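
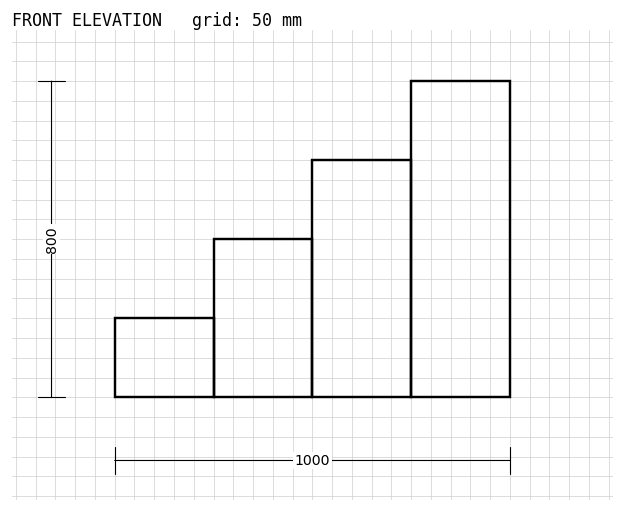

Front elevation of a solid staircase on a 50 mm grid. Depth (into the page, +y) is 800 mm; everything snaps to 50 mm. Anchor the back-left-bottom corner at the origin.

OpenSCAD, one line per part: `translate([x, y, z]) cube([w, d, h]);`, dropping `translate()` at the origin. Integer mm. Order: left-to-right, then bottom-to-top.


cube([250, 800, 200]);
translate([250, 0, 0]) cube([250, 800, 400]);
translate([500, 0, 0]) cube([250, 800, 600]);
translate([750, 0, 0]) cube([250, 800, 800]);


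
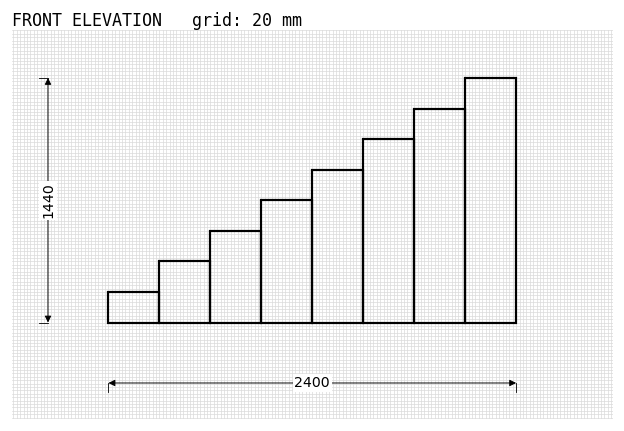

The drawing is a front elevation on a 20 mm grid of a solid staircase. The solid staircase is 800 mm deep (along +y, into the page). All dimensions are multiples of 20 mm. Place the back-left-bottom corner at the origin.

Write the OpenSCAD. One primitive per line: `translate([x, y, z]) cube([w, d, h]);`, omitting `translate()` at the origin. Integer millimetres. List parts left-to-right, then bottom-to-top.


cube([300, 800, 180]);
translate([300, 0, 0]) cube([300, 800, 360]);
translate([600, 0, 0]) cube([300, 800, 540]);
translate([900, 0, 0]) cube([300, 800, 720]);
translate([1200, 0, 0]) cube([300, 800, 900]);
translate([1500, 0, 0]) cube([300, 800, 1080]);
translate([1800, 0, 0]) cube([300, 800, 1260]);
translate([2100, 0, 0]) cube([300, 800, 1440]);


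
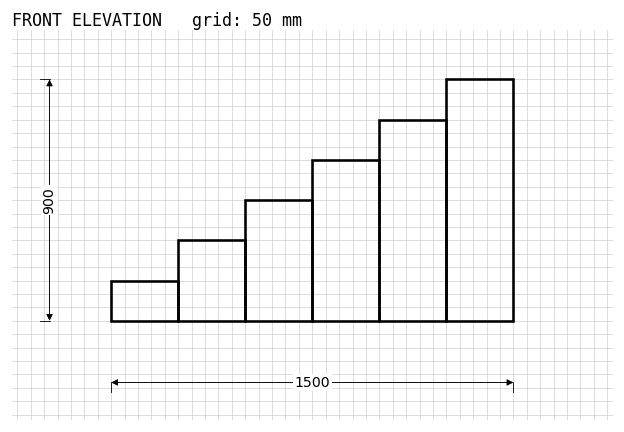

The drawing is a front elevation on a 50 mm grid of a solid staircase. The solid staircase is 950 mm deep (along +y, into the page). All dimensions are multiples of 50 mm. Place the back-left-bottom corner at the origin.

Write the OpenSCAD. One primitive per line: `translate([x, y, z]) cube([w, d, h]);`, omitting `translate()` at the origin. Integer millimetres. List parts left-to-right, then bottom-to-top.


cube([250, 950, 150]);
translate([250, 0, 0]) cube([250, 950, 300]);
translate([500, 0, 0]) cube([250, 950, 450]);
translate([750, 0, 0]) cube([250, 950, 600]);
translate([1000, 0, 0]) cube([250, 950, 750]);
translate([1250, 0, 0]) cube([250, 950, 900]);


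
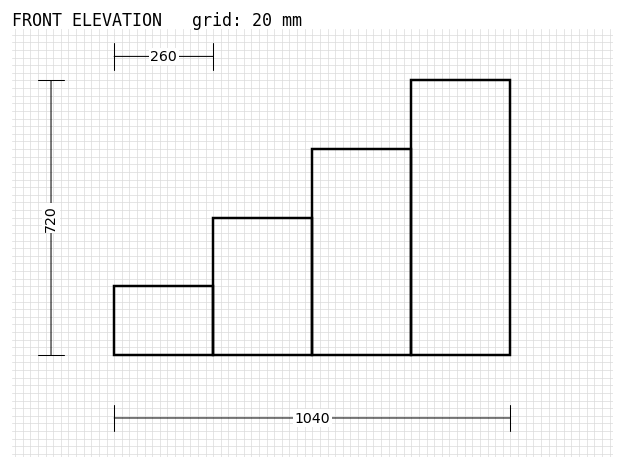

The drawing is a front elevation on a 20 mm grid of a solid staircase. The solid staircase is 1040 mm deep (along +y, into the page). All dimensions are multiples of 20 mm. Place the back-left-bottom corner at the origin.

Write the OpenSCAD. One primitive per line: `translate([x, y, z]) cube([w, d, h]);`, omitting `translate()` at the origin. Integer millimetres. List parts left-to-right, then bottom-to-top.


cube([260, 1040, 180]);
translate([260, 0, 0]) cube([260, 1040, 360]);
translate([520, 0, 0]) cube([260, 1040, 540]);
translate([780, 0, 0]) cube([260, 1040, 720]);


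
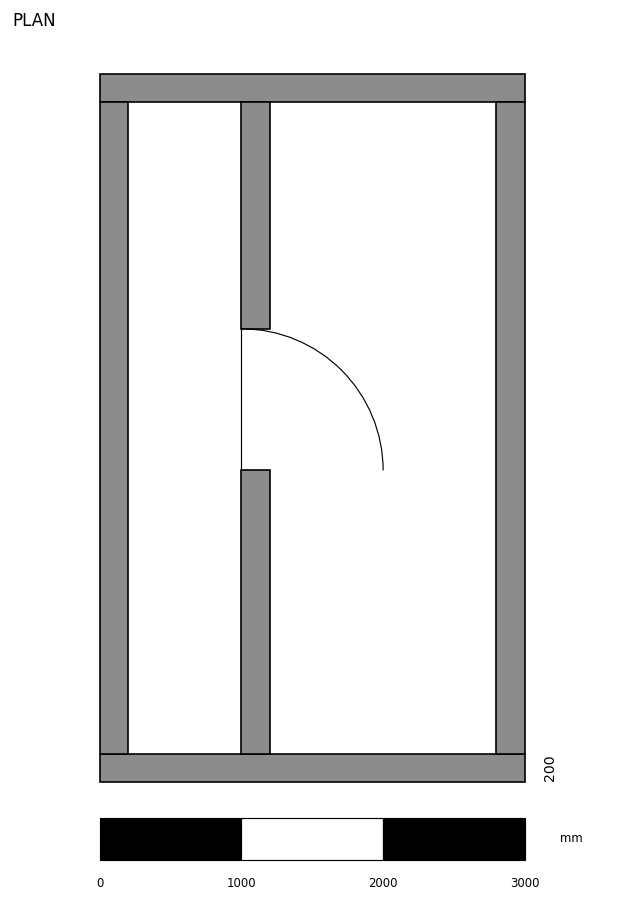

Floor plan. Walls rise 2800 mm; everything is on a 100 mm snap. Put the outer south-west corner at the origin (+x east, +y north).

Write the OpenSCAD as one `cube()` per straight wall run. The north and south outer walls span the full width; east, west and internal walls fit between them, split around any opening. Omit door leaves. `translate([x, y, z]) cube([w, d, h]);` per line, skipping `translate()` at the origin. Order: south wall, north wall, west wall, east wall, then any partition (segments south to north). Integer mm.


cube([3000, 200, 2800]);
translate([0, 4800, 0]) cube([3000, 200, 2800]);
translate([0, 200, 0]) cube([200, 4600, 2800]);
translate([2800, 200, 0]) cube([200, 4600, 2800]);
translate([1000, 200, 0]) cube([200, 2000, 2800]);
translate([1000, 3200, 0]) cube([200, 1600, 2800]);


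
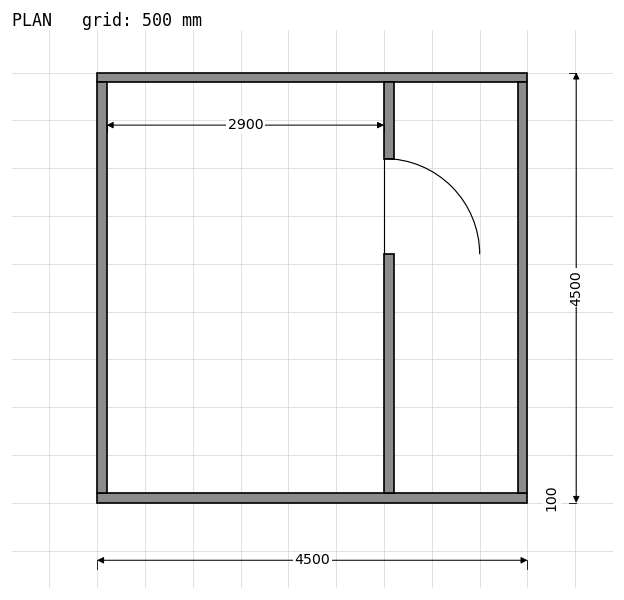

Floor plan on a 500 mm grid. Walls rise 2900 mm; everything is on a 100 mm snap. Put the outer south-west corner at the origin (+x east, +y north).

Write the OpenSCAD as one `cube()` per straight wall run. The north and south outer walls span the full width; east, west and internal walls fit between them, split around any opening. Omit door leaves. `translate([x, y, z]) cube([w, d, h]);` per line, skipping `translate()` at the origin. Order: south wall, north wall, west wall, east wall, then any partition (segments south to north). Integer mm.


cube([4500, 100, 2900]);
translate([0, 4400, 0]) cube([4500, 100, 2900]);
translate([0, 100, 0]) cube([100, 4300, 2900]);
translate([4400, 100, 0]) cube([100, 4300, 2900]);
translate([3000, 100, 0]) cube([100, 2500, 2900]);
translate([3000, 3600, 0]) cube([100, 800, 2900]);


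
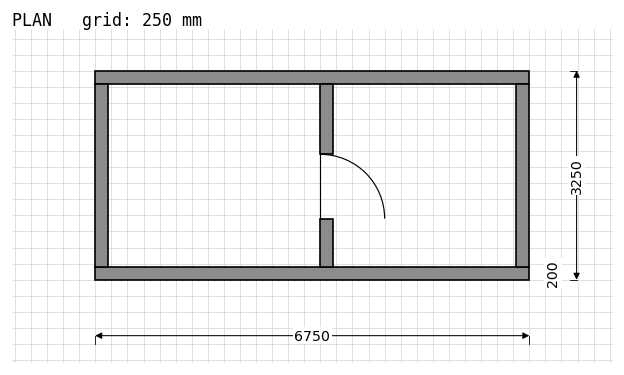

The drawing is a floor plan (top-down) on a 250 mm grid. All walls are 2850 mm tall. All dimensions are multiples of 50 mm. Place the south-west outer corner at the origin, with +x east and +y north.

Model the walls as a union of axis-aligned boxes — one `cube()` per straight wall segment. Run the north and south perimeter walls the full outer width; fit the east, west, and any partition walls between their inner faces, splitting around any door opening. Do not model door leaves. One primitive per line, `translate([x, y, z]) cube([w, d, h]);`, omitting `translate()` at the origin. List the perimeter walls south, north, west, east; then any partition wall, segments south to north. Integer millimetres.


cube([6750, 200, 2850]);
translate([0, 3050, 0]) cube([6750, 200, 2850]);
translate([0, 200, 0]) cube([200, 2850, 2850]);
translate([6550, 200, 0]) cube([200, 2850, 2850]);
translate([3500, 200, 0]) cube([200, 750, 2850]);
translate([3500, 1950, 0]) cube([200, 1100, 2850]);


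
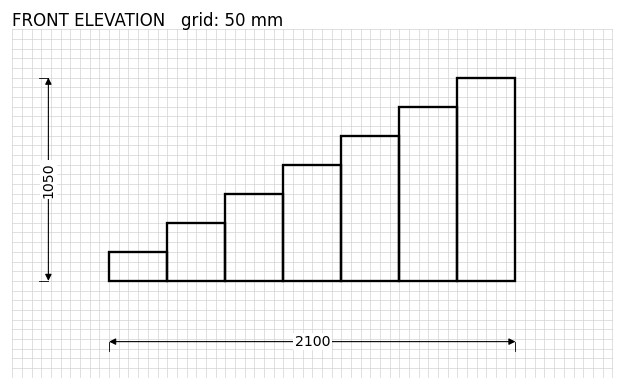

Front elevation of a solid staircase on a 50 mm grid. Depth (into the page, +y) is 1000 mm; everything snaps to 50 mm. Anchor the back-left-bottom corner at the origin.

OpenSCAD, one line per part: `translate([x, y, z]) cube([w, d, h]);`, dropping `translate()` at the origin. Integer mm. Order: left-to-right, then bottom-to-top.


cube([300, 1000, 150]);
translate([300, 0, 0]) cube([300, 1000, 300]);
translate([600, 0, 0]) cube([300, 1000, 450]);
translate([900, 0, 0]) cube([300, 1000, 600]);
translate([1200, 0, 0]) cube([300, 1000, 750]);
translate([1500, 0, 0]) cube([300, 1000, 900]);
translate([1800, 0, 0]) cube([300, 1000, 1050]);


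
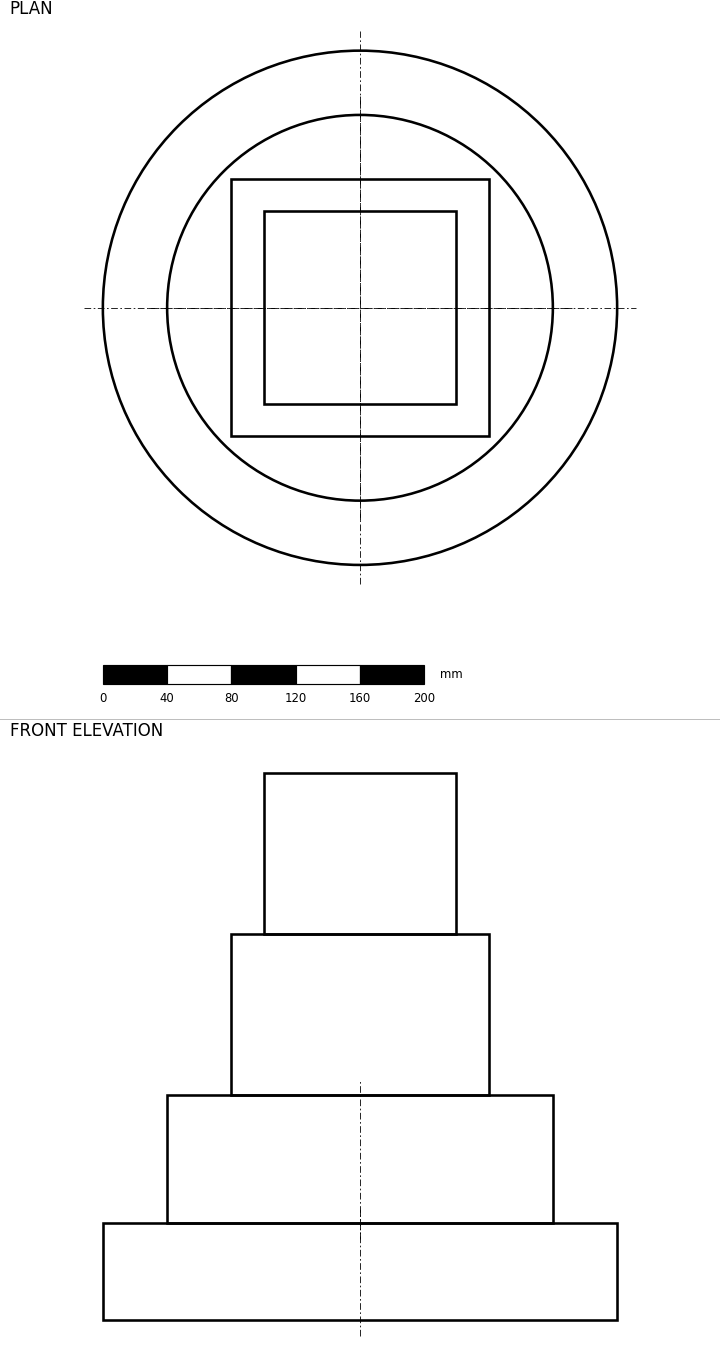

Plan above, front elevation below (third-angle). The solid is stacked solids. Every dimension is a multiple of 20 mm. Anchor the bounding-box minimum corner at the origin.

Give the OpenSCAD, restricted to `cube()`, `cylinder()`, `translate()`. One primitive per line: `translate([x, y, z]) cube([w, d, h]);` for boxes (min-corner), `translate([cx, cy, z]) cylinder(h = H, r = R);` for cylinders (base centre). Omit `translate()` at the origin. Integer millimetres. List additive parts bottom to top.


translate([160, 160, 0]) cylinder(h = 60, r = 160);
translate([160, 160, 60]) cylinder(h = 80, r = 120);
translate([80, 80, 140]) cube([160, 160, 100]);
translate([100, 100, 240]) cube([120, 120, 100]);


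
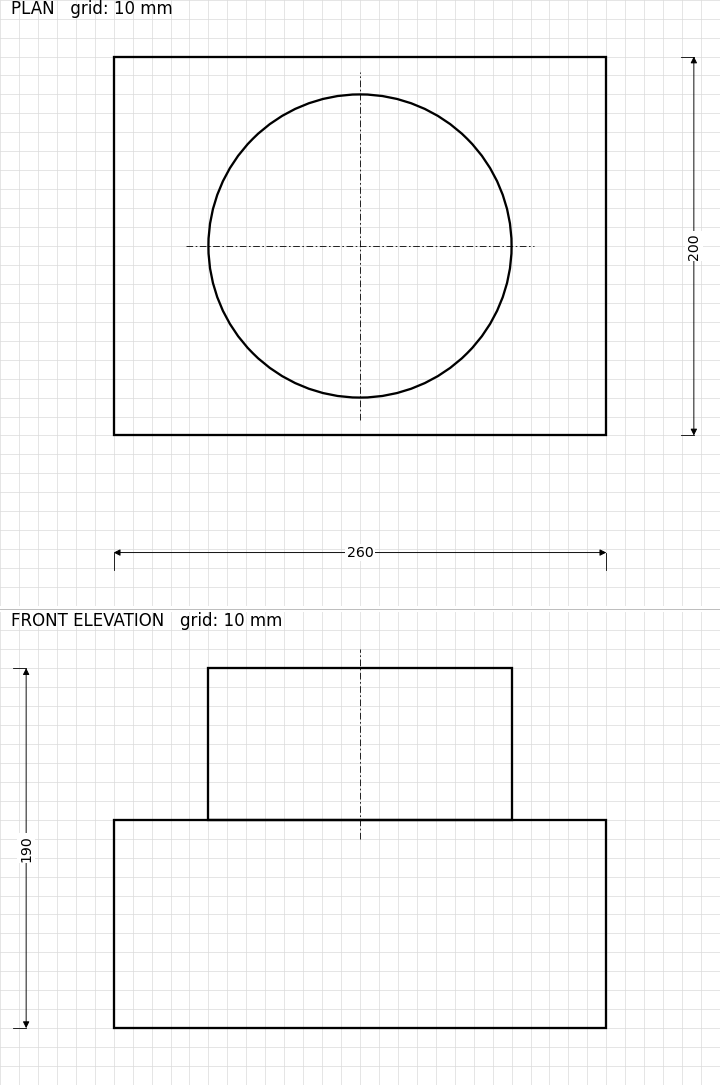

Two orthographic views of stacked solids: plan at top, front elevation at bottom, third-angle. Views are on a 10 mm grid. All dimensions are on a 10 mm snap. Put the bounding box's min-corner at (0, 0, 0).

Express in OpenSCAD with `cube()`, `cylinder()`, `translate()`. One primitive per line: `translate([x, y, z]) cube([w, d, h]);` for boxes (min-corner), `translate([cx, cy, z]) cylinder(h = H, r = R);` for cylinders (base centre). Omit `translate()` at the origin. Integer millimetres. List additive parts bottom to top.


cube([260, 200, 110]);
translate([130, 100, 110]) cylinder(h = 80, r = 80);


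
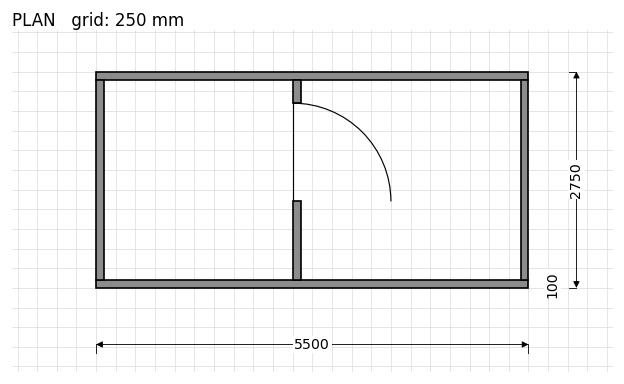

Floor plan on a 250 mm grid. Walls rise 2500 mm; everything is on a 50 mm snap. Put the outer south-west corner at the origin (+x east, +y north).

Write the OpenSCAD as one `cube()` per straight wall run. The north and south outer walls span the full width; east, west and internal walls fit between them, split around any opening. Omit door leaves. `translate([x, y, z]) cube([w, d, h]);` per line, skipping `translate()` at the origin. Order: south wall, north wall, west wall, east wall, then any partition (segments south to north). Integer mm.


cube([5500, 100, 2500]);
translate([0, 2650, 0]) cube([5500, 100, 2500]);
translate([0, 100, 0]) cube([100, 2550, 2500]);
translate([5400, 100, 0]) cube([100, 2550, 2500]);
translate([2500, 100, 0]) cube([100, 1000, 2500]);
translate([2500, 2350, 0]) cube([100, 300, 2500]);


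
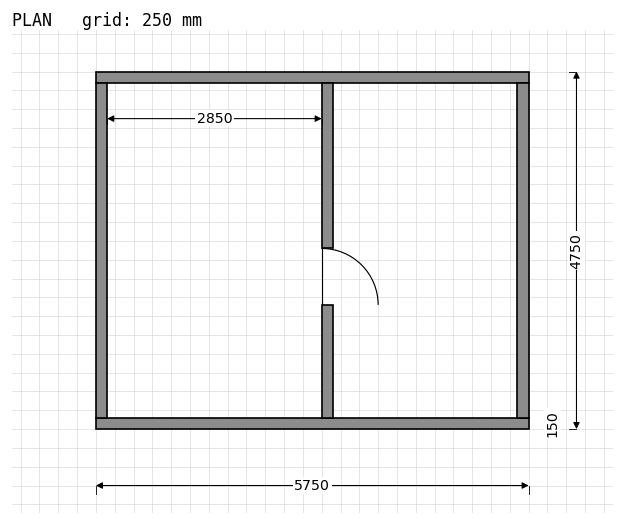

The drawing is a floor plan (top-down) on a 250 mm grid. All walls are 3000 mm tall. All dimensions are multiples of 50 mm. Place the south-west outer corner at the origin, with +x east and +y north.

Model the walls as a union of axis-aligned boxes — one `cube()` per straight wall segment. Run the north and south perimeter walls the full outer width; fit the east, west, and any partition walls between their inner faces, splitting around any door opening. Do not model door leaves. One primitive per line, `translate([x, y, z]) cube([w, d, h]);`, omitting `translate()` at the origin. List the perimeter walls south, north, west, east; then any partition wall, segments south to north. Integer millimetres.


cube([5750, 150, 3000]);
translate([0, 4600, 0]) cube([5750, 150, 3000]);
translate([0, 150, 0]) cube([150, 4450, 3000]);
translate([5600, 150, 0]) cube([150, 4450, 3000]);
translate([3000, 150, 0]) cube([150, 1500, 3000]);
translate([3000, 2400, 0]) cube([150, 2200, 3000]);


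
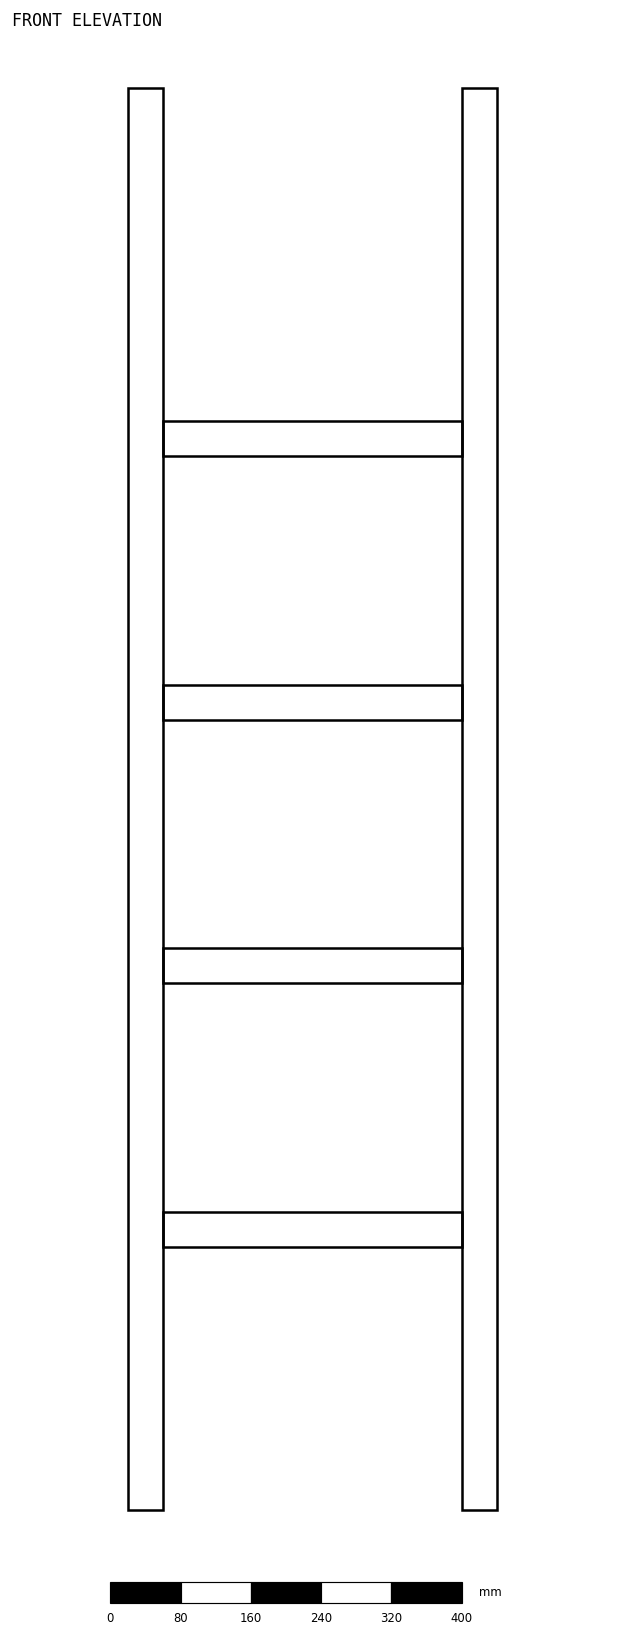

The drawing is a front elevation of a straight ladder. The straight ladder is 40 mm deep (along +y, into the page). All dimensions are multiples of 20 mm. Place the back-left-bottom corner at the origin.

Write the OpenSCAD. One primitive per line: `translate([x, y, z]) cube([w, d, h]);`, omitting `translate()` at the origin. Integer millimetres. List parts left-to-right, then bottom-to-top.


cube([40, 40, 1620]);
translate([40, 0, 300]) cube([340, 40, 40]);
translate([40, 0, 600]) cube([340, 40, 40]);
translate([40, 0, 900]) cube([340, 40, 40]);
translate([40, 0, 1200]) cube([340, 40, 40]);
translate([380, 0, 0]) cube([40, 40, 1620]);


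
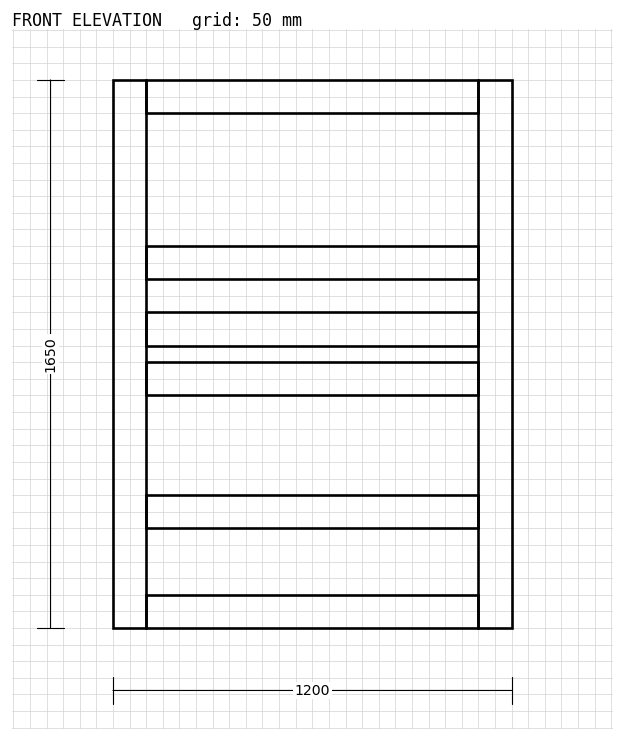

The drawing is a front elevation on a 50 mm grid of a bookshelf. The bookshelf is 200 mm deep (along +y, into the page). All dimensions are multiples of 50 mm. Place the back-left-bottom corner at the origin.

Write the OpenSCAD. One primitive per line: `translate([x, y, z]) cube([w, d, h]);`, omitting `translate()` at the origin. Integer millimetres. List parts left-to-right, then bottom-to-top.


cube([100, 200, 1650]);
translate([100, 0, 0]) cube([1000, 200, 100]);
translate([100, 0, 300]) cube([1000, 200, 100]);
translate([100, 0, 700]) cube([1000, 200, 100]);
translate([100, 0, 850]) cube([1000, 200, 100]);
translate([100, 0, 1050]) cube([1000, 200, 100]);
translate([100, 0, 1550]) cube([1000, 200, 100]);
translate([1100, 0, 0]) cube([100, 200, 1650]);


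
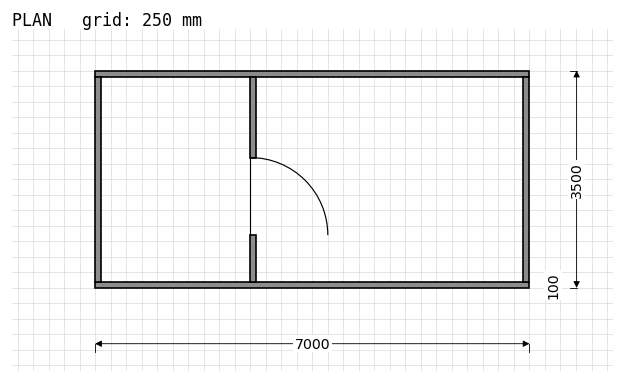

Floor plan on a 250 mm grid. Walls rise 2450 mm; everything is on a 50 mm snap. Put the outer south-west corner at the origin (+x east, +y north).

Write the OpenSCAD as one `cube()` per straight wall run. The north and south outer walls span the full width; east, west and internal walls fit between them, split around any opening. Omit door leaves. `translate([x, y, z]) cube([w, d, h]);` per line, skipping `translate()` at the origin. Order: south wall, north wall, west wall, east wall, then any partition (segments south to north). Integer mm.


cube([7000, 100, 2450]);
translate([0, 3400, 0]) cube([7000, 100, 2450]);
translate([0, 100, 0]) cube([100, 3300, 2450]);
translate([6900, 100, 0]) cube([100, 3300, 2450]);
translate([2500, 100, 0]) cube([100, 750, 2450]);
translate([2500, 2100, 0]) cube([100, 1300, 2450]);


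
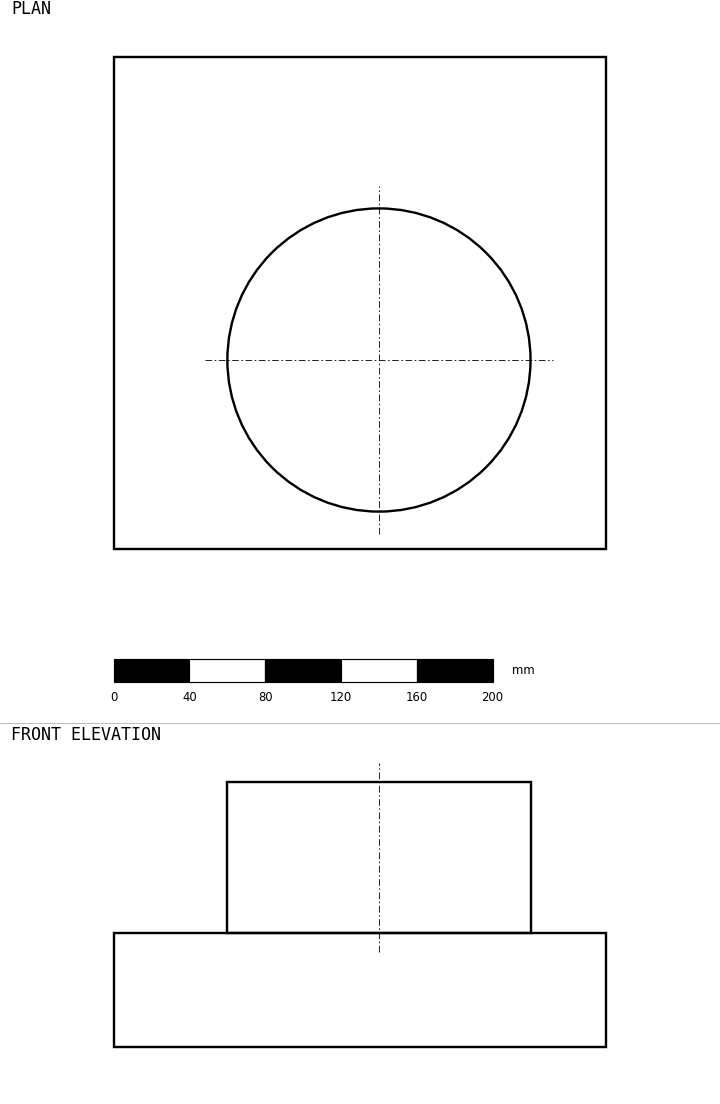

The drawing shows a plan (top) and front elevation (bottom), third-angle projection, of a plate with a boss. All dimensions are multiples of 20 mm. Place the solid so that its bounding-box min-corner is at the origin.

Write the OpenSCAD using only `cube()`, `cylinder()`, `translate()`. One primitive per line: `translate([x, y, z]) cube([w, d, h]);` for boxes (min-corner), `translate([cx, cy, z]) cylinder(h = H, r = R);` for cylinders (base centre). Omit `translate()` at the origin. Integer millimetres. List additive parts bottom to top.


cube([260, 260, 60]);
translate([140, 100, 60]) cylinder(h = 80, r = 80);


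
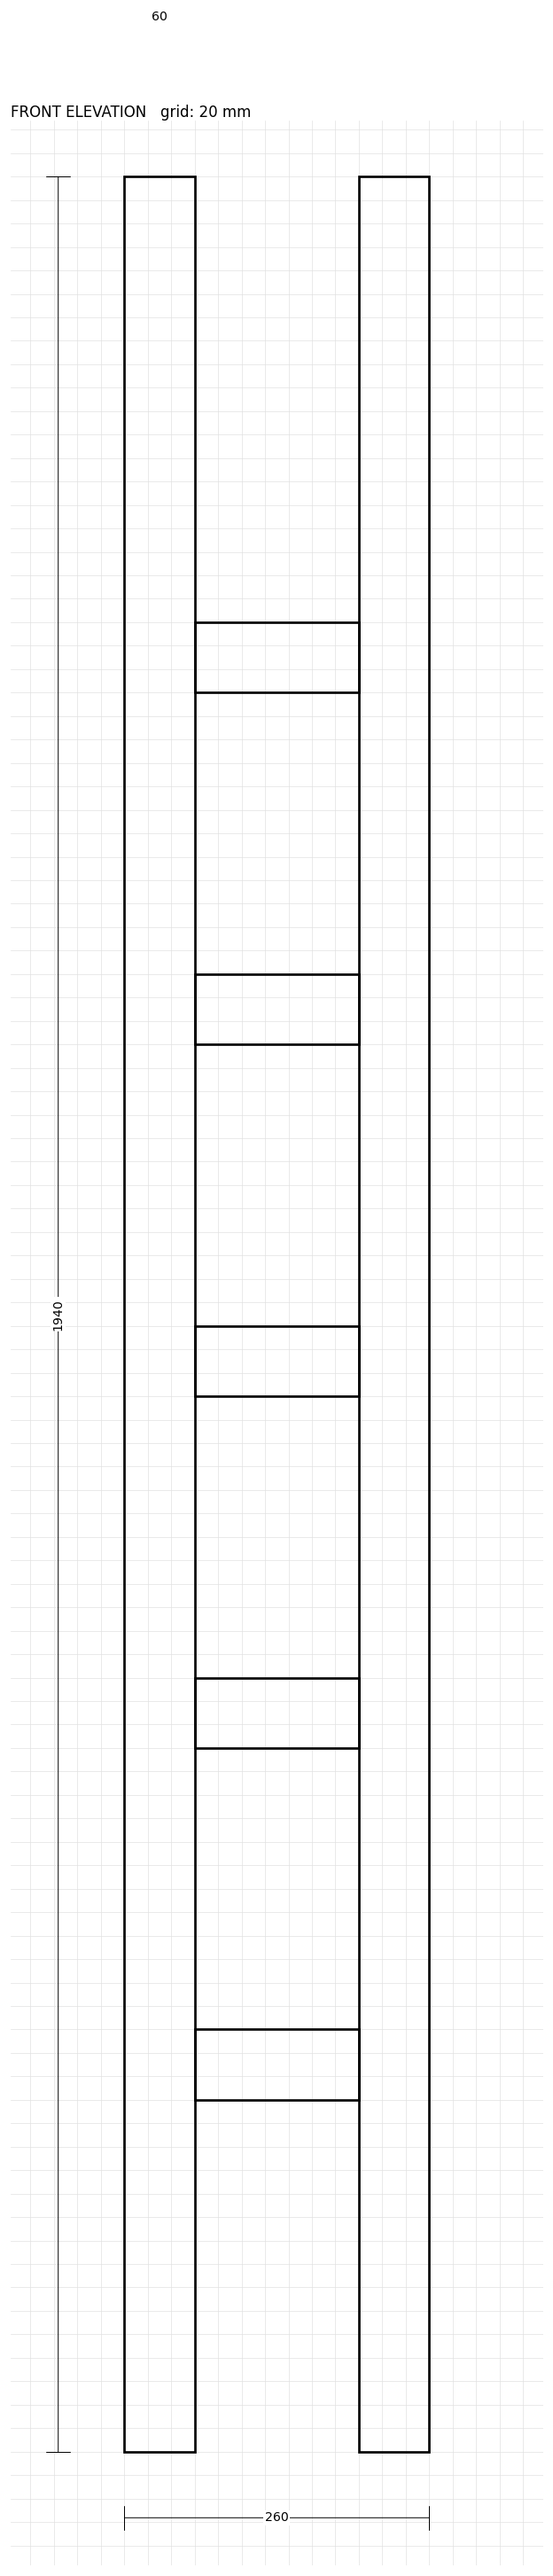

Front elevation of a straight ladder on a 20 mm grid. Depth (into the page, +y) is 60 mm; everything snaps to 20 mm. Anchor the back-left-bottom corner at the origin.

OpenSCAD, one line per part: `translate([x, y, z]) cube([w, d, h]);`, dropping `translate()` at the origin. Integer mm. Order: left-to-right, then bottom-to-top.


cube([60, 60, 1940]);
translate([60, 0, 300]) cube([140, 60, 60]);
translate([60, 0, 600]) cube([140, 60, 60]);
translate([60, 0, 900]) cube([140, 60, 60]);
translate([60, 0, 1200]) cube([140, 60, 60]);
translate([60, 0, 1500]) cube([140, 60, 60]);
translate([200, 0, 0]) cube([60, 60, 1940]);


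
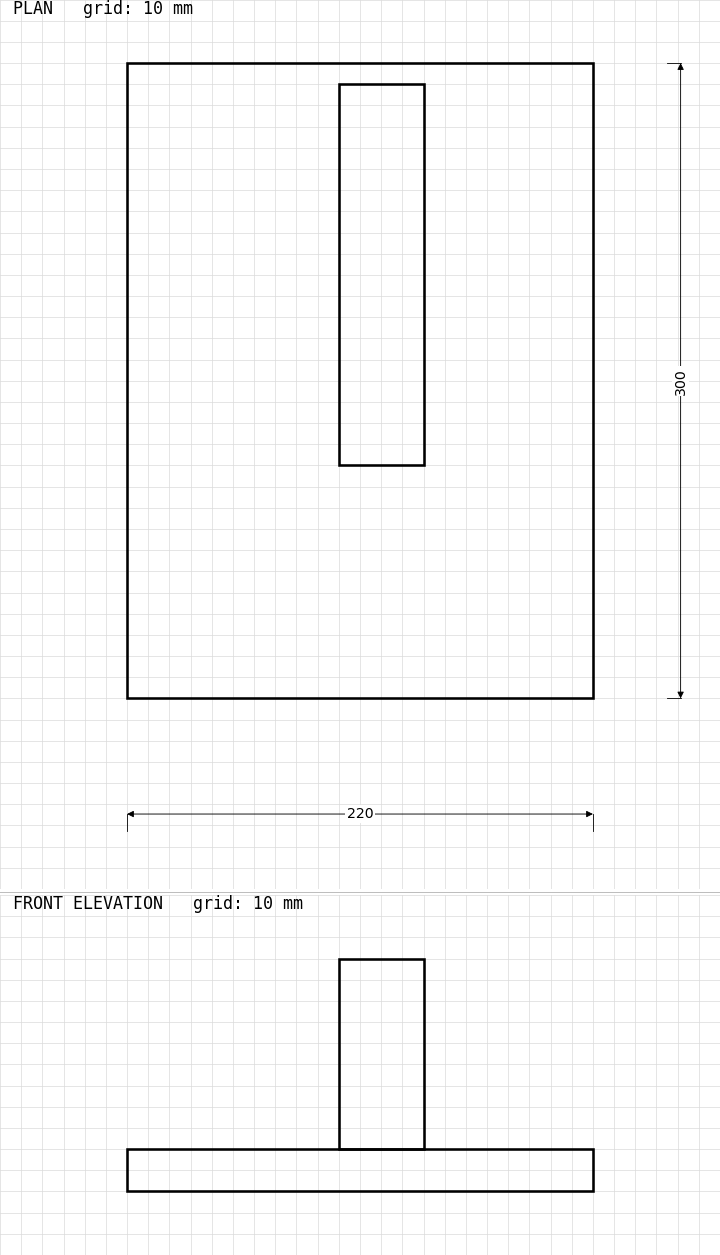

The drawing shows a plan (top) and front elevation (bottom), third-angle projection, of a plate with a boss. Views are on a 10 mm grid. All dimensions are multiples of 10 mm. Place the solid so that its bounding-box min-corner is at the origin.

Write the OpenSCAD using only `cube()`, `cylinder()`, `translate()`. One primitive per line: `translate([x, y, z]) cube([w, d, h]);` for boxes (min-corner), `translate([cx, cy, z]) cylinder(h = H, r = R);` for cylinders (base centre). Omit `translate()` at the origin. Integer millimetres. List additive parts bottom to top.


cube([220, 300, 20]);
translate([100, 110, 20]) cube([40, 180, 90]);


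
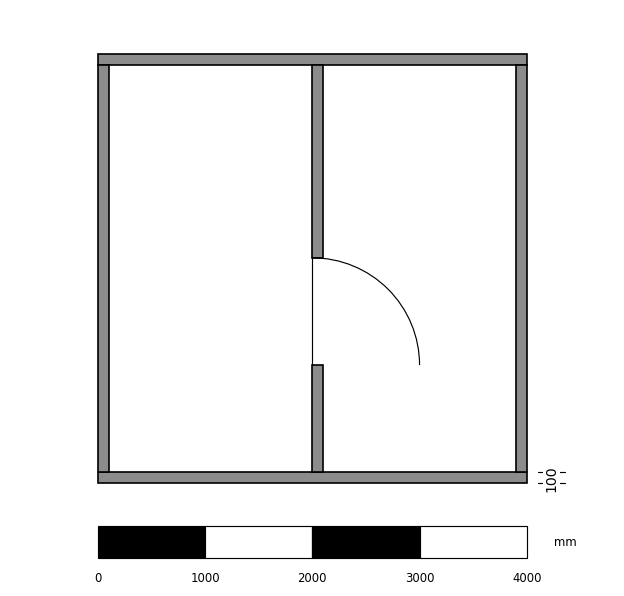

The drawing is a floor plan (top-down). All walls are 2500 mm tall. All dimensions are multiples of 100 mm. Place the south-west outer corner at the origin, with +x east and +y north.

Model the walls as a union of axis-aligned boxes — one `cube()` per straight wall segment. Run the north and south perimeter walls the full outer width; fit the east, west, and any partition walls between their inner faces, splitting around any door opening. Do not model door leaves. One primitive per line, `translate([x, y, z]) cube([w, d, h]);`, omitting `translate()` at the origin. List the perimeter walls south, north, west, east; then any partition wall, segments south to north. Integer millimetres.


cube([4000, 100, 2500]);
translate([0, 3900, 0]) cube([4000, 100, 2500]);
translate([0, 100, 0]) cube([100, 3800, 2500]);
translate([3900, 100, 0]) cube([100, 3800, 2500]);
translate([2000, 100, 0]) cube([100, 1000, 2500]);
translate([2000, 2100, 0]) cube([100, 1800, 2500]);


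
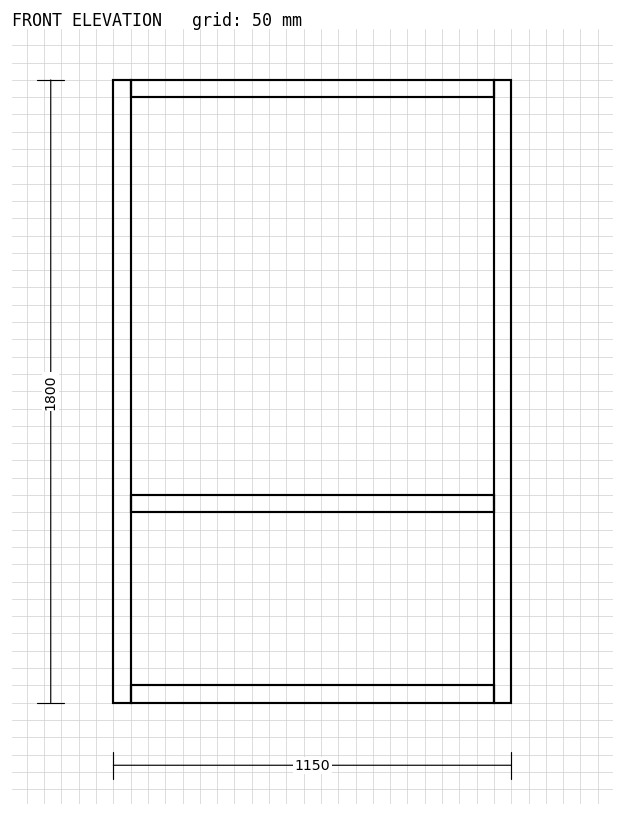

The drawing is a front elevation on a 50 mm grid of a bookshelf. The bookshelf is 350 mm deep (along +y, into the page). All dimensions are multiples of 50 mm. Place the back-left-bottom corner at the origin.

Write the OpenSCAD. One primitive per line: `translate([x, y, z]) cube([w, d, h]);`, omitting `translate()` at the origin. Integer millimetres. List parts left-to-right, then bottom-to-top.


cube([50, 350, 1800]);
translate([50, 0, 0]) cube([1050, 350, 50]);
translate([50, 0, 550]) cube([1050, 350, 50]);
translate([50, 0, 1750]) cube([1050, 350, 50]);
translate([1100, 0, 0]) cube([50, 350, 1800]);


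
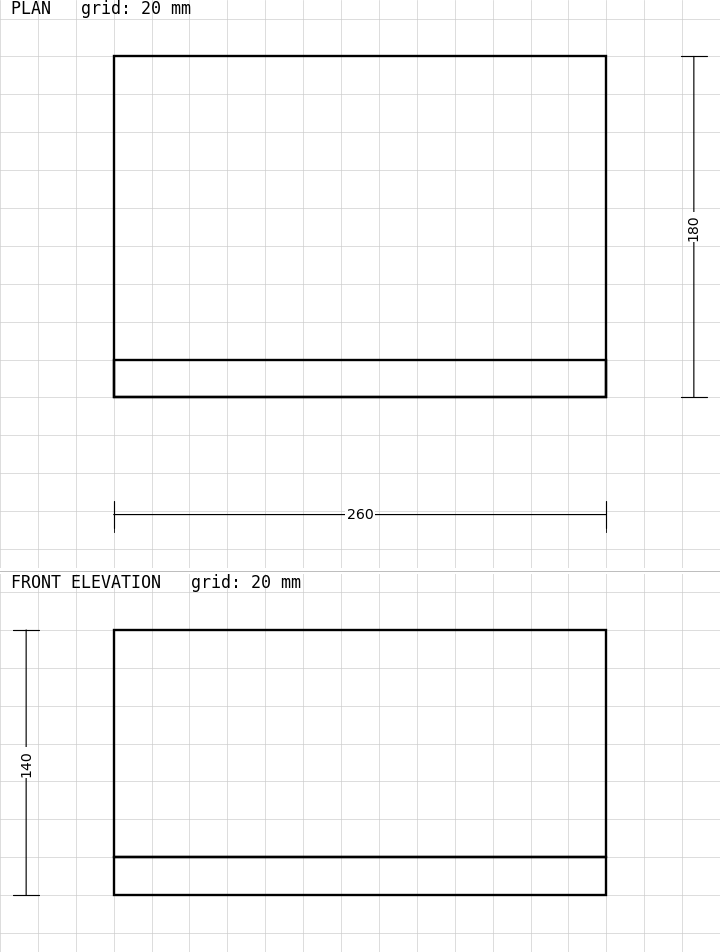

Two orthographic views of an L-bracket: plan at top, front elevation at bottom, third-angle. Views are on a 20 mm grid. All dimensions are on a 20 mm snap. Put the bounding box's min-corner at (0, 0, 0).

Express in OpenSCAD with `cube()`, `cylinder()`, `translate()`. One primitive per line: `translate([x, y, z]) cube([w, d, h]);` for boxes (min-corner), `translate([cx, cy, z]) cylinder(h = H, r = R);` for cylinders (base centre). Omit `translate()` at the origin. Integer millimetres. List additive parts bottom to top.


cube([260, 180, 20]);
translate([0, 0, 20]) cube([260, 20, 120]);


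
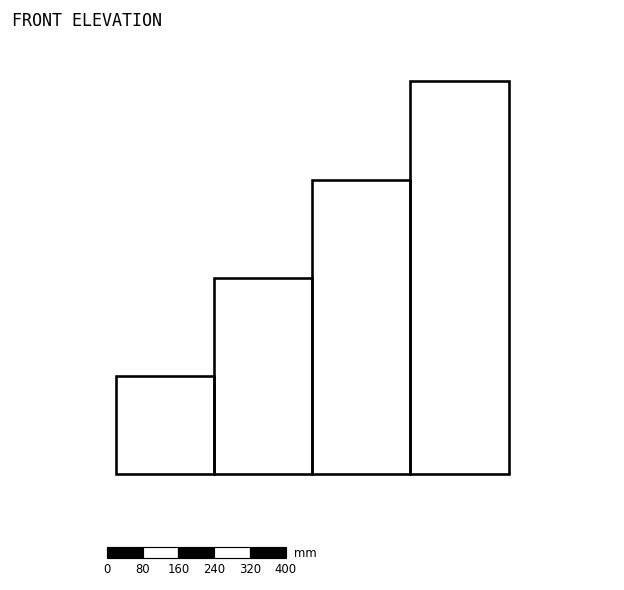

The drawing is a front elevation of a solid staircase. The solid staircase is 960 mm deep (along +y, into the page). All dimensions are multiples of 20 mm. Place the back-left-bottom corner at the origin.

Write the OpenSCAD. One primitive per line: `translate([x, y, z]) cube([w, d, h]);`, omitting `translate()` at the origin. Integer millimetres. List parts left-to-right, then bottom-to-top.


cube([220, 960, 220]);
translate([220, 0, 0]) cube([220, 960, 440]);
translate([440, 0, 0]) cube([220, 960, 660]);
translate([660, 0, 0]) cube([220, 960, 880]);


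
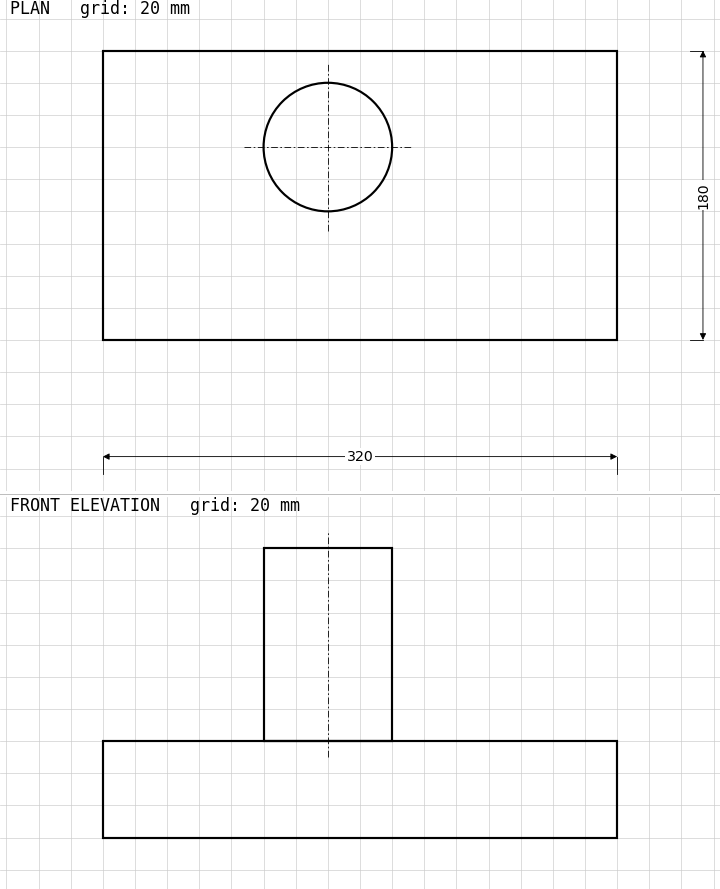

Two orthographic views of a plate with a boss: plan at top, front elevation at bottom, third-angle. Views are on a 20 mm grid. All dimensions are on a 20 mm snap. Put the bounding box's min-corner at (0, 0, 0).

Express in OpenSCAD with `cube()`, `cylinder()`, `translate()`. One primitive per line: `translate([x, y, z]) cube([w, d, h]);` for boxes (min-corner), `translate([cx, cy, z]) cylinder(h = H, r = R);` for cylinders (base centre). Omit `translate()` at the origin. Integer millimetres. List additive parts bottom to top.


cube([320, 180, 60]);
translate([140, 120, 60]) cylinder(h = 120, r = 40);


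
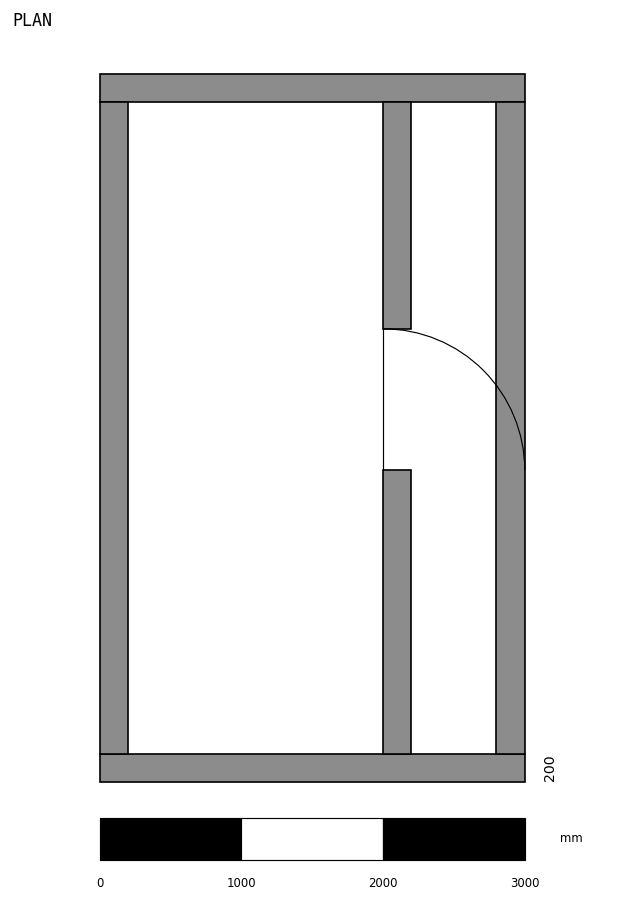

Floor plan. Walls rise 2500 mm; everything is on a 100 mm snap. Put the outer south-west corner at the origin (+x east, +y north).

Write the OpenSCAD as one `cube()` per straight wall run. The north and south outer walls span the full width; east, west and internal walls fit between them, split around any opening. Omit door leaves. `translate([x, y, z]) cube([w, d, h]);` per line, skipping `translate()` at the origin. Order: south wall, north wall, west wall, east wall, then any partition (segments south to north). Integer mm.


cube([3000, 200, 2500]);
translate([0, 4800, 0]) cube([3000, 200, 2500]);
translate([0, 200, 0]) cube([200, 4600, 2500]);
translate([2800, 200, 0]) cube([200, 4600, 2500]);
translate([2000, 200, 0]) cube([200, 2000, 2500]);
translate([2000, 3200, 0]) cube([200, 1600, 2500]);


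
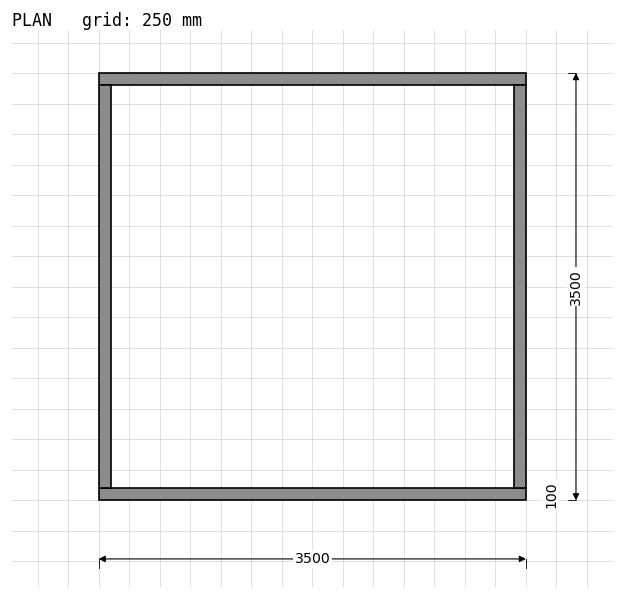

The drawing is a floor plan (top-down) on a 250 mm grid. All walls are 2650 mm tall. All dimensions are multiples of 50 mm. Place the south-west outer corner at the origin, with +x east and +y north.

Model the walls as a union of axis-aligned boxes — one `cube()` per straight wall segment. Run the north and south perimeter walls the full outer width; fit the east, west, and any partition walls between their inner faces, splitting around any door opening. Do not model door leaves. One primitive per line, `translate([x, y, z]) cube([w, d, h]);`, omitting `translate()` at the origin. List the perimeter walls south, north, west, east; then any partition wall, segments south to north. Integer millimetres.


cube([3500, 100, 2650]);
translate([0, 3400, 0]) cube([3500, 100, 2650]);
translate([0, 100, 0]) cube([100, 3300, 2650]);
translate([3400, 100, 0]) cube([100, 3300, 2650]);


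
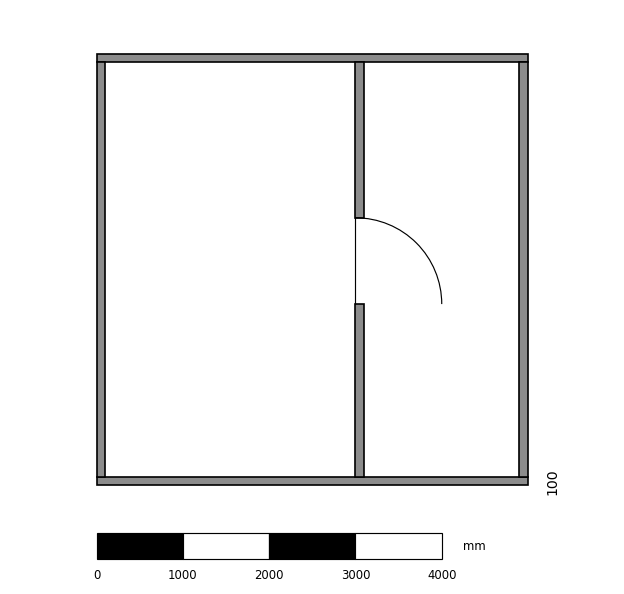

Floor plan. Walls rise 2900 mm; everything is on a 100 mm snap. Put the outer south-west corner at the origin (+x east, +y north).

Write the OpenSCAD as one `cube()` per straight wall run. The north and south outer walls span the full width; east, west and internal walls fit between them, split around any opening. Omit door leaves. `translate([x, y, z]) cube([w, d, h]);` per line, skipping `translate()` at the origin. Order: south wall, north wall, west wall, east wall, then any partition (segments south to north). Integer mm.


cube([5000, 100, 2900]);
translate([0, 4900, 0]) cube([5000, 100, 2900]);
translate([0, 100, 0]) cube([100, 4800, 2900]);
translate([4900, 100, 0]) cube([100, 4800, 2900]);
translate([3000, 100, 0]) cube([100, 2000, 2900]);
translate([3000, 3100, 0]) cube([100, 1800, 2900]);


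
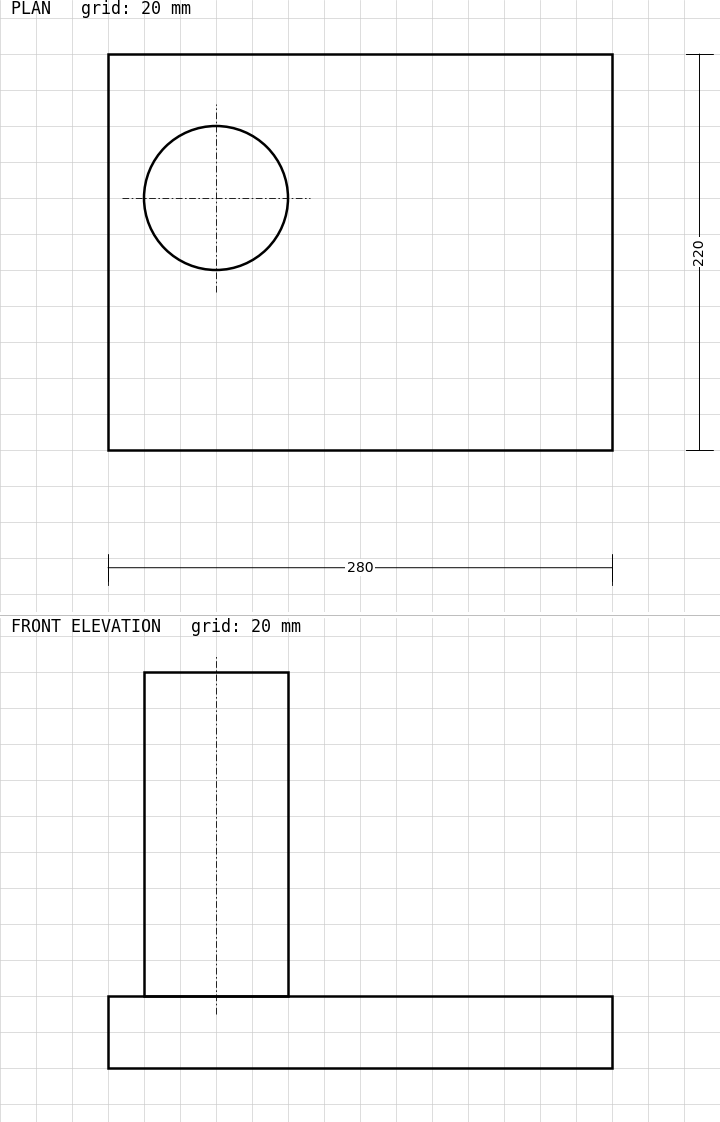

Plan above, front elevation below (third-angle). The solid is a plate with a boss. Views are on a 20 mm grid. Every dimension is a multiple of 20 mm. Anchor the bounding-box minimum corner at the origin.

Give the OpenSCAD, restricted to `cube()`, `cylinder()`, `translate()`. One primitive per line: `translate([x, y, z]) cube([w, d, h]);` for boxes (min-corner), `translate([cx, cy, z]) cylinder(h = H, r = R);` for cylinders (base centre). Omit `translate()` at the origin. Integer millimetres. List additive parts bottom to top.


cube([280, 220, 40]);
translate([60, 140, 40]) cylinder(h = 180, r = 40);


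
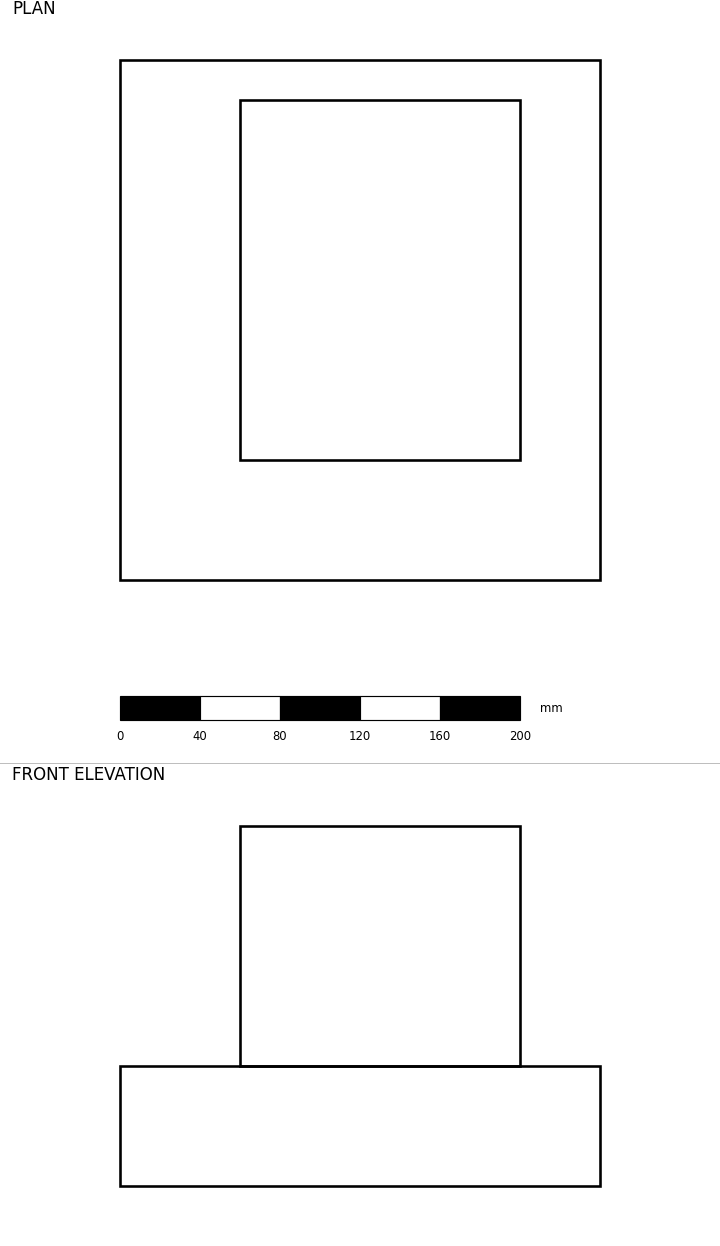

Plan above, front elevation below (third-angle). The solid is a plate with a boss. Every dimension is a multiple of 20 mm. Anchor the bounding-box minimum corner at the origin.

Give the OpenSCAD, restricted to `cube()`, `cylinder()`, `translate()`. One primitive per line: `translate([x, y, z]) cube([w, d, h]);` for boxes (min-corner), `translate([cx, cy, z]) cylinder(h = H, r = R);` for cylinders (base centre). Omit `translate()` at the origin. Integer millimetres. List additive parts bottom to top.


cube([240, 260, 60]);
translate([60, 60, 60]) cube([140, 180, 120]);


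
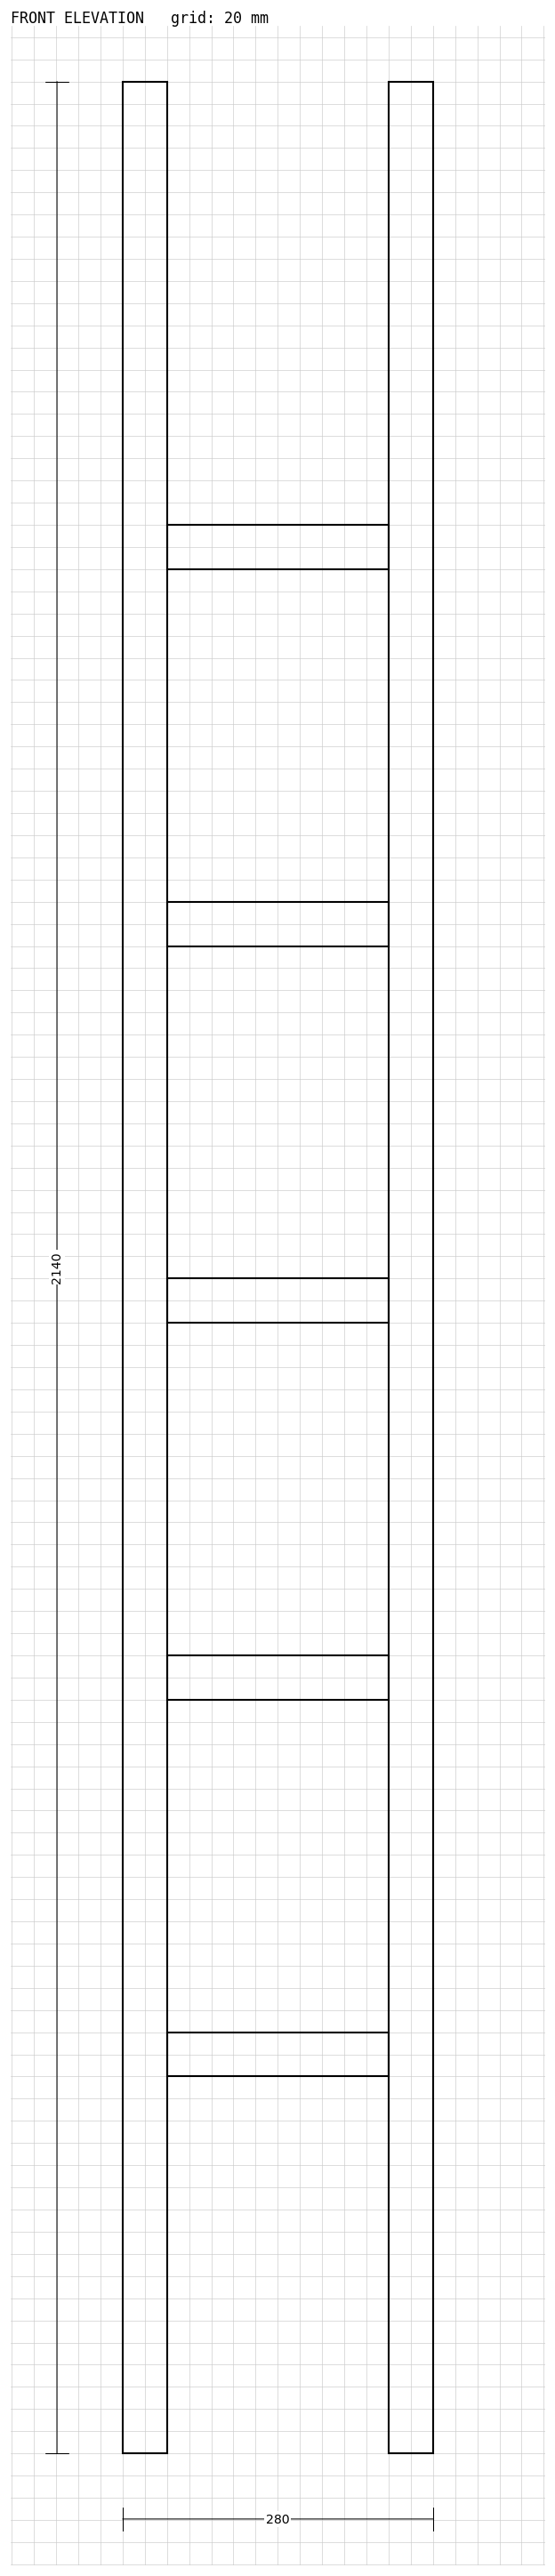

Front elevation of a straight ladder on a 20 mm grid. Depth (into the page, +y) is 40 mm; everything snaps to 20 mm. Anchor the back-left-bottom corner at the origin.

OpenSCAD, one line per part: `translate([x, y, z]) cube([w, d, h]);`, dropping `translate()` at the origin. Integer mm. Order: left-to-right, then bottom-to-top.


cube([40, 40, 2140]);
translate([40, 0, 340]) cube([200, 40, 40]);
translate([40, 0, 680]) cube([200, 40, 40]);
translate([40, 0, 1020]) cube([200, 40, 40]);
translate([40, 0, 1360]) cube([200, 40, 40]);
translate([40, 0, 1700]) cube([200, 40, 40]);
translate([240, 0, 0]) cube([40, 40, 2140]);


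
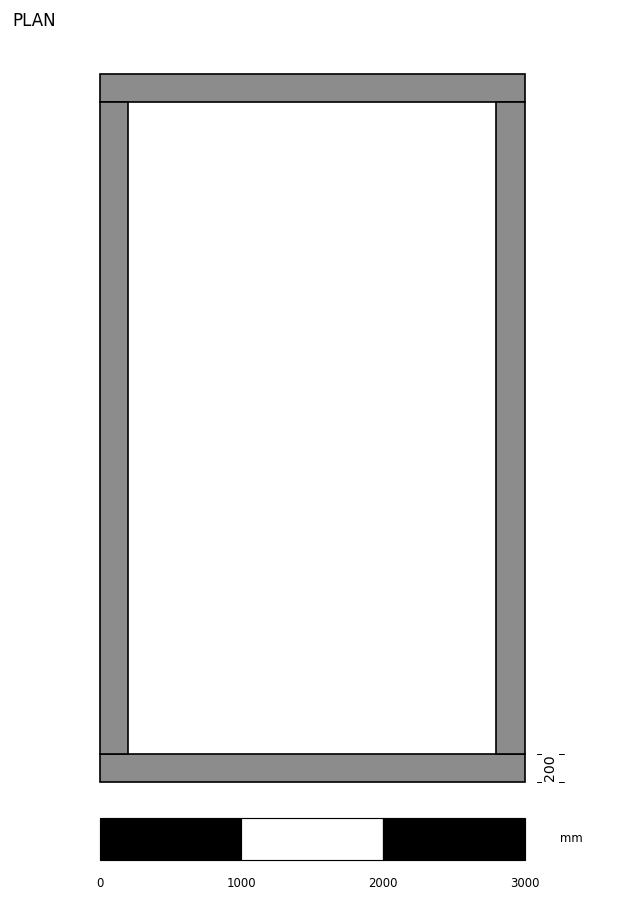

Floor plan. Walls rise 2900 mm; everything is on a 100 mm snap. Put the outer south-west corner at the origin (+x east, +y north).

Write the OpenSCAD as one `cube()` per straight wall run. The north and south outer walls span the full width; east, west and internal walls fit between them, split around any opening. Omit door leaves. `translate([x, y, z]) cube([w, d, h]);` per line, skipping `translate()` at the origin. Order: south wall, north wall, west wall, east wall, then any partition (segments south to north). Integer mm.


cube([3000, 200, 2900]);
translate([0, 4800, 0]) cube([3000, 200, 2900]);
translate([0, 200, 0]) cube([200, 4600, 2900]);
translate([2800, 200, 0]) cube([200, 4600, 2900]);


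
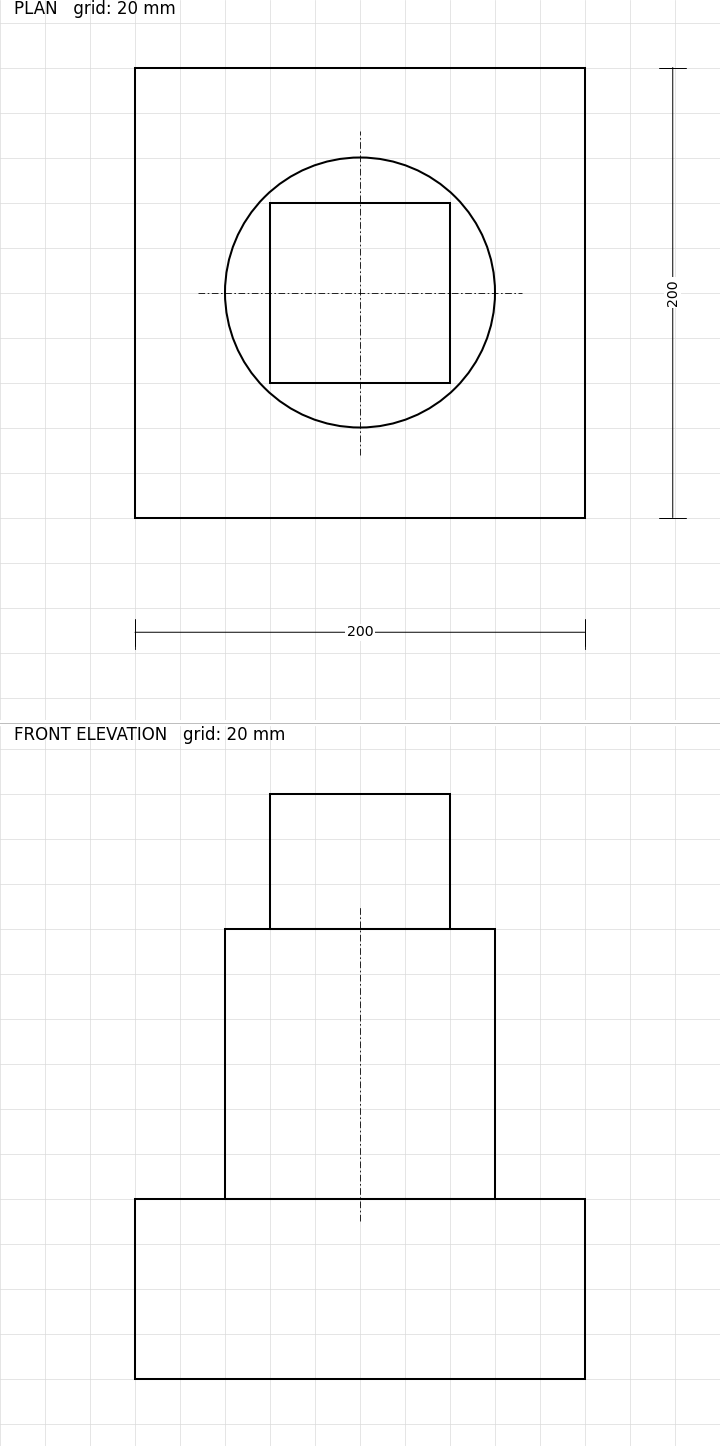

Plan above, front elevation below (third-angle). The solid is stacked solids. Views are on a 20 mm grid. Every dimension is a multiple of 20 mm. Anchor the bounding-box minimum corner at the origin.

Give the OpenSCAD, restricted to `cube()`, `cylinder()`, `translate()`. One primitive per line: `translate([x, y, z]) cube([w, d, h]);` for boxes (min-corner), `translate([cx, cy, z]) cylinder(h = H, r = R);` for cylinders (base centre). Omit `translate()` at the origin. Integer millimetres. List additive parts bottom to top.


cube([200, 200, 80]);
translate([100, 100, 80]) cylinder(h = 120, r = 60);
translate([60, 60, 200]) cube([80, 80, 60]);


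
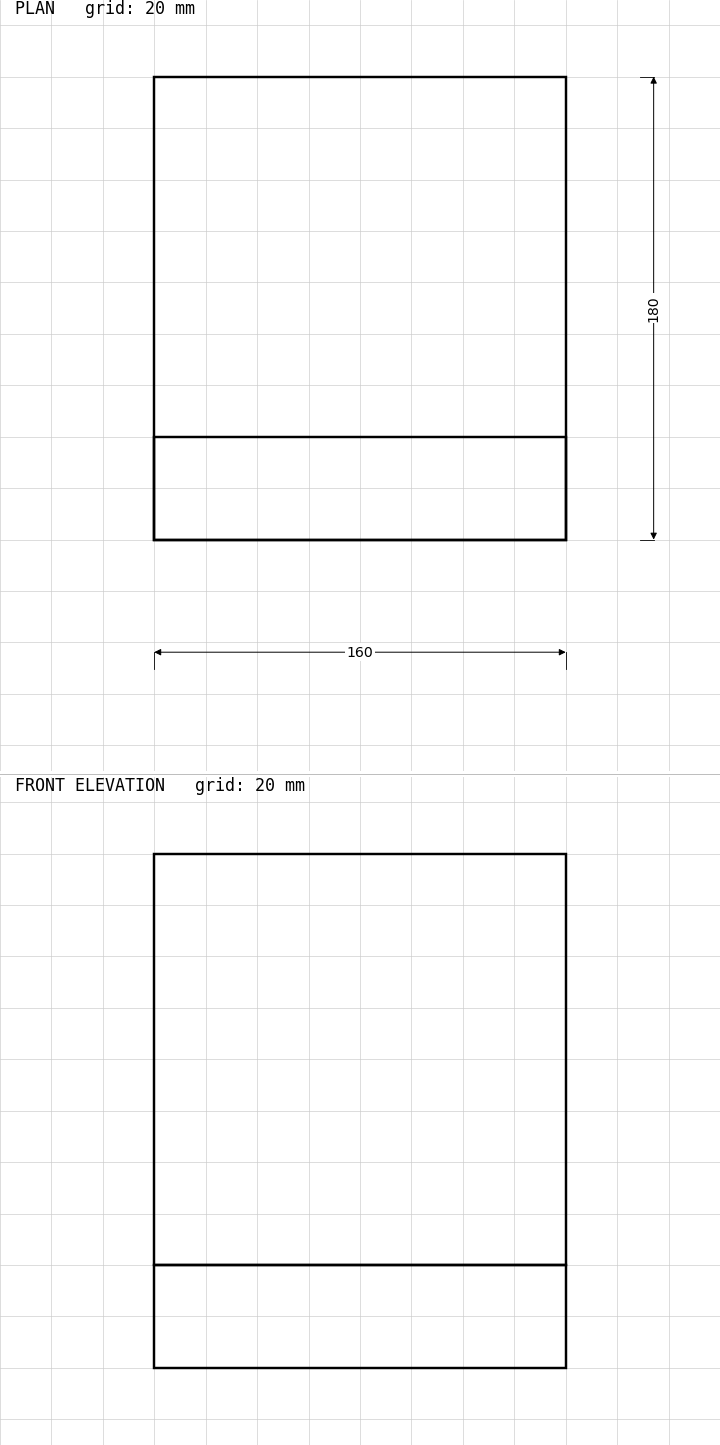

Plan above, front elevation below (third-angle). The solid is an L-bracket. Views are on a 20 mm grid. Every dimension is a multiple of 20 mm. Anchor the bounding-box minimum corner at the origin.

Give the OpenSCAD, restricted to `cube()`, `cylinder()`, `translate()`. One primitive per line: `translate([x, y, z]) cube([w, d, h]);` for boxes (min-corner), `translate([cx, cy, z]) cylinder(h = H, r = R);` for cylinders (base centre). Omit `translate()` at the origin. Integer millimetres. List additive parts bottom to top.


cube([160, 180, 40]);
translate([0, 0, 40]) cube([160, 40, 160]);


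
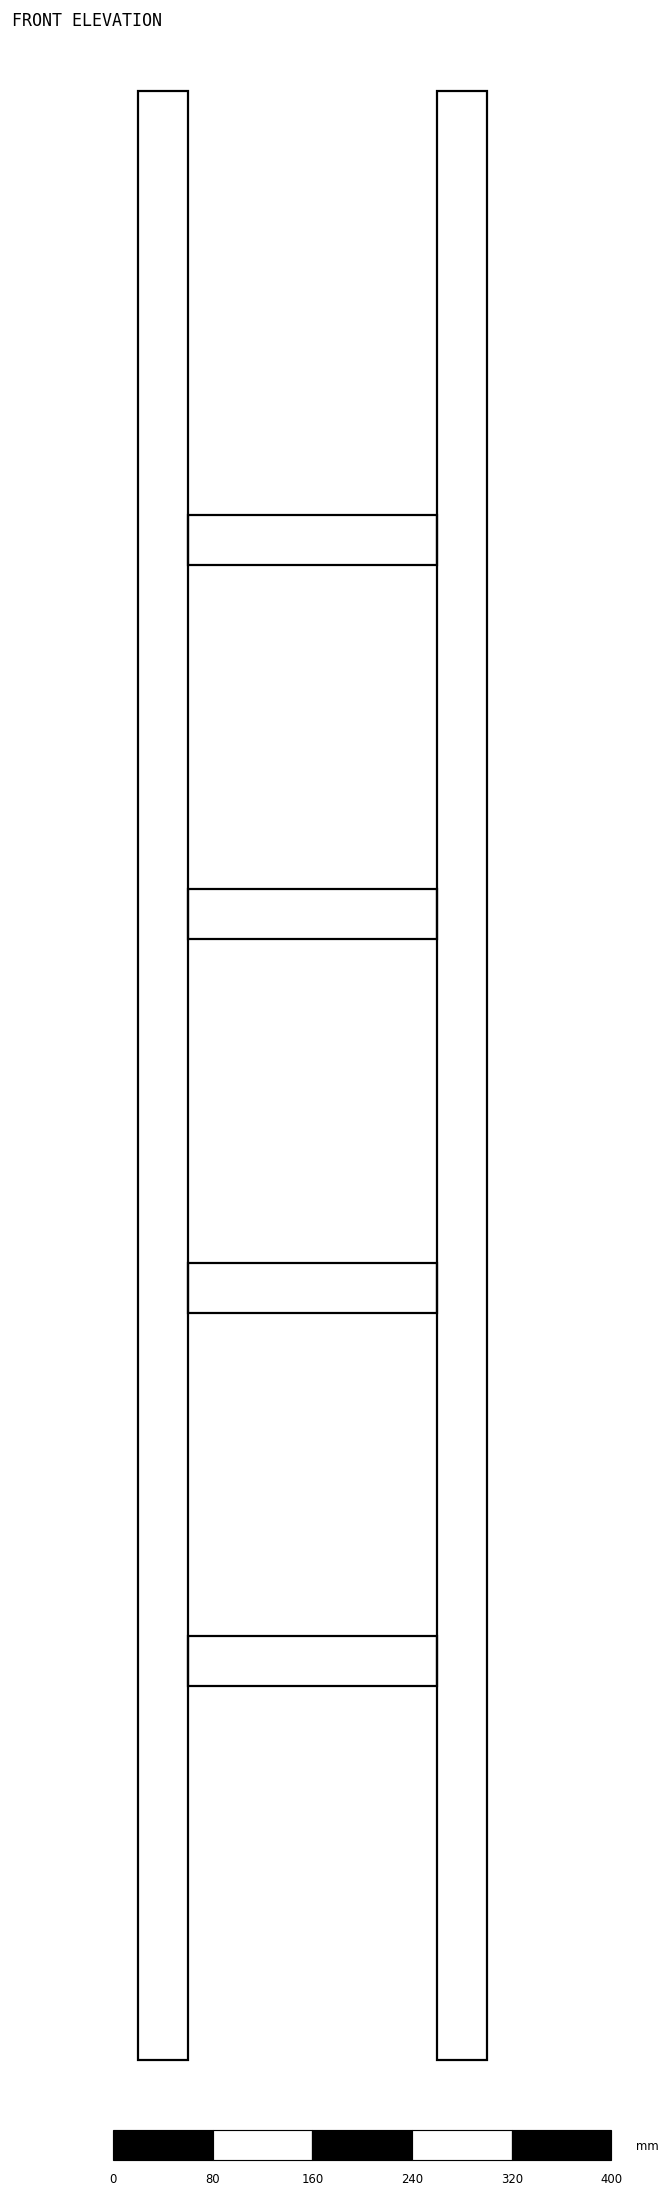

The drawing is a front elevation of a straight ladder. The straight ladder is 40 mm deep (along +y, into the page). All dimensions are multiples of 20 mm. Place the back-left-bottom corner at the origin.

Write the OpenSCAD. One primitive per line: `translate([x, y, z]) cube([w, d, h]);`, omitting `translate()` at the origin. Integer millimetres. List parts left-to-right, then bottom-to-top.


cube([40, 40, 1580]);
translate([40, 0, 300]) cube([200, 40, 40]);
translate([40, 0, 600]) cube([200, 40, 40]);
translate([40, 0, 900]) cube([200, 40, 40]);
translate([40, 0, 1200]) cube([200, 40, 40]);
translate([240, 0, 0]) cube([40, 40, 1580]);


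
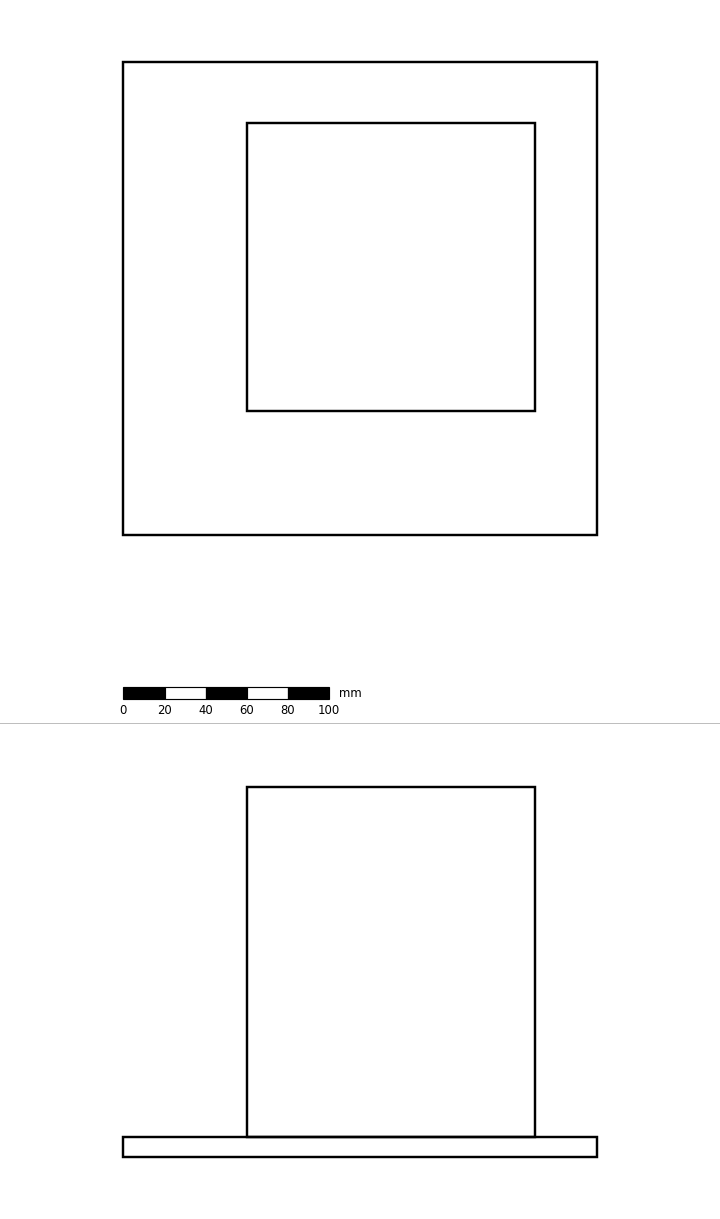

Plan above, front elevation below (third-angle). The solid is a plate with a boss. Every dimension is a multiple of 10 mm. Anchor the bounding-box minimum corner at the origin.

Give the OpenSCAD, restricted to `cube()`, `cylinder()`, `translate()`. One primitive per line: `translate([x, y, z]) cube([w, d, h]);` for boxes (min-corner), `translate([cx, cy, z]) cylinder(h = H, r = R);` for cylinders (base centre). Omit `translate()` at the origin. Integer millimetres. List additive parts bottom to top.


cube([230, 230, 10]);
translate([60, 60, 10]) cube([140, 140, 170]);


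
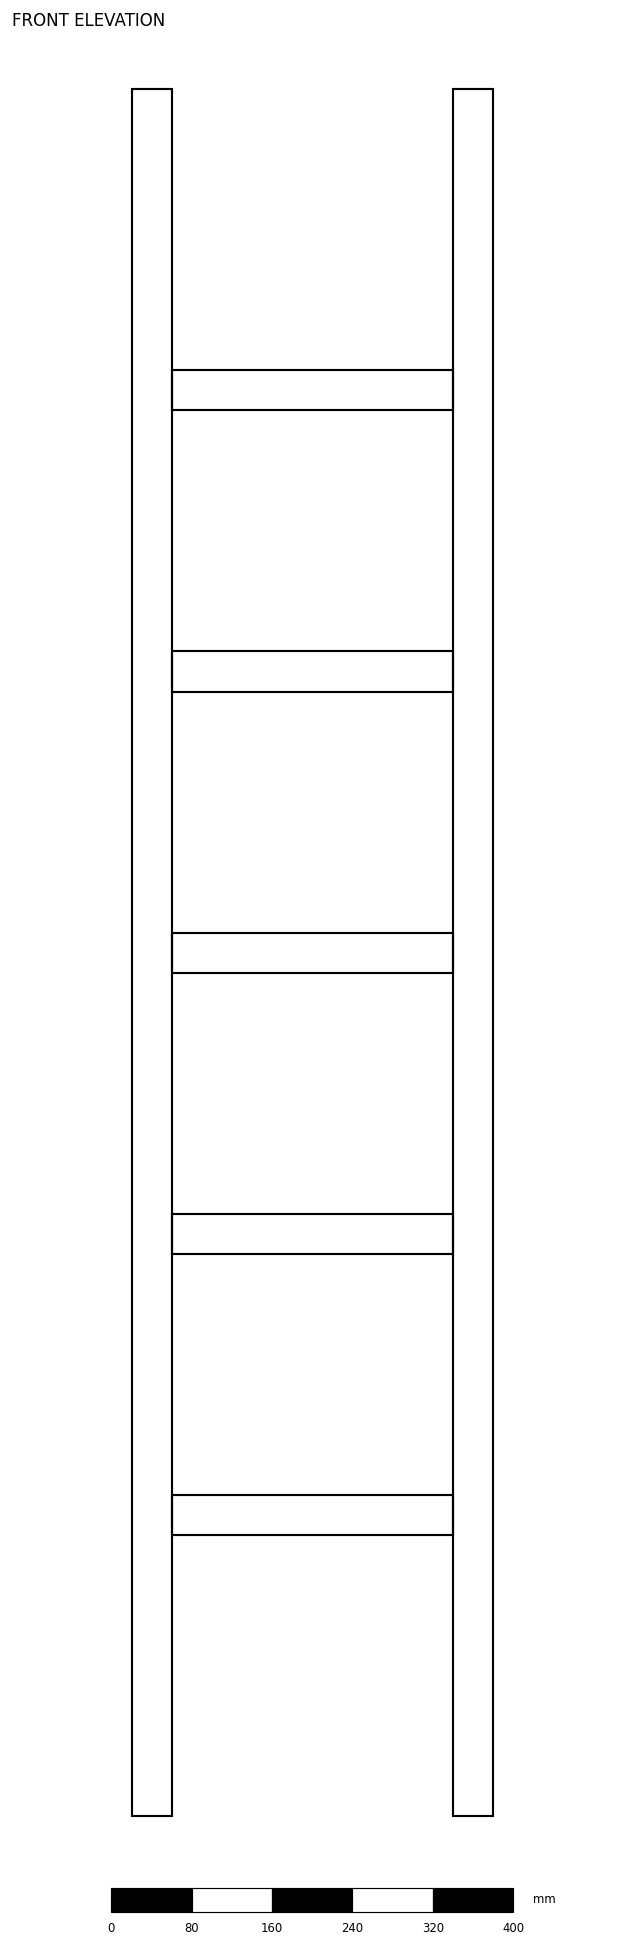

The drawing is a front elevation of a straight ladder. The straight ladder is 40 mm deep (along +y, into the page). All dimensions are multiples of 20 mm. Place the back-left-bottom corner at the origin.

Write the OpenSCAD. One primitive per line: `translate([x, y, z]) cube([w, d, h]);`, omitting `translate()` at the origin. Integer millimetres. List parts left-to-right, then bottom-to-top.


cube([40, 40, 1720]);
translate([40, 0, 280]) cube([280, 40, 40]);
translate([40, 0, 560]) cube([280, 40, 40]);
translate([40, 0, 840]) cube([280, 40, 40]);
translate([40, 0, 1120]) cube([280, 40, 40]);
translate([40, 0, 1400]) cube([280, 40, 40]);
translate([320, 0, 0]) cube([40, 40, 1720]);
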